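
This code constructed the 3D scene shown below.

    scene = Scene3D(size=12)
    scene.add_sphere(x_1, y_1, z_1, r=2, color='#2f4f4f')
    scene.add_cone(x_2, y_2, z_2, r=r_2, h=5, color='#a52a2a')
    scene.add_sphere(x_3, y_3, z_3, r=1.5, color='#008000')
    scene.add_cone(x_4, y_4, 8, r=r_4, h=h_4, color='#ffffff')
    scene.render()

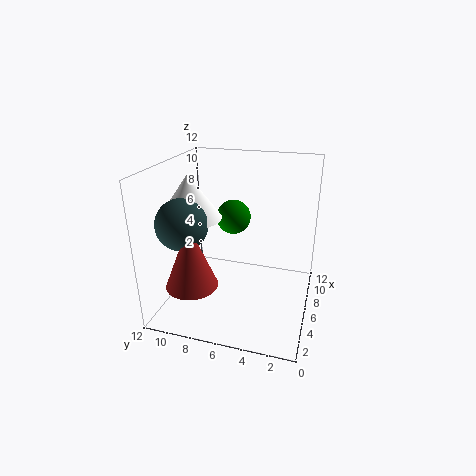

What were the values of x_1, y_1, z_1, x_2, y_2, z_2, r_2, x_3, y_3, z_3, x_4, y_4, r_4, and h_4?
x_1 = 3; y_1 = 9.5; z_1 = 8; x_2 = 2; y_2 = 8.5; z_2 = 3.5; r_2 = 2; x_3 = 8; y_3 = 7; z_3 = 7; x_4 = 4.5; y_4 = 9.5; r_4 = 2.5; h_4 = 3.5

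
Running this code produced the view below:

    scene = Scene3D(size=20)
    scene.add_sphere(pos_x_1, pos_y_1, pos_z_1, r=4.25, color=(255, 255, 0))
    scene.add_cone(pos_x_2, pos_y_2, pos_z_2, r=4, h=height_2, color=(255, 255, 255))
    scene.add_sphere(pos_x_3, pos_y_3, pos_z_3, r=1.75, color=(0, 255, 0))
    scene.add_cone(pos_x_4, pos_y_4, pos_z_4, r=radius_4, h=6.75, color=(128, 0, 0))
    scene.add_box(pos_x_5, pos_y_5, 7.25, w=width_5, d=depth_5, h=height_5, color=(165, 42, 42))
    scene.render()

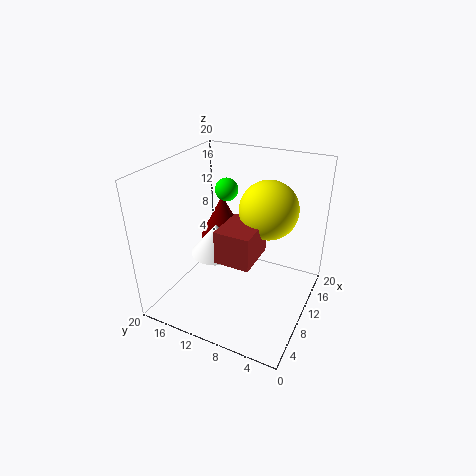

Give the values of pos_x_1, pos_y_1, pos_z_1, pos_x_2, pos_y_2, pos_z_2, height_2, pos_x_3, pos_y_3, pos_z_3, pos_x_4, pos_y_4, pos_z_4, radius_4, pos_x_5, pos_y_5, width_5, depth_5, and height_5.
pos_x_1 = 14.25; pos_y_1 = 7.25; pos_z_1 = 13; pos_x_2 = 12.5; pos_y_2 = 15; pos_z_2 = 5; height_2 = 4.75; pos_x_3 = 15.25; pos_y_3 = 14.5; pos_z_3 = 14.5; pos_x_4 = 15.5; pos_y_4 = 15.5; pos_z_4 = 6.5; radius_4 = 3.5; pos_x_5 = 6.75; pos_y_5 = 7; width_5 = 6.25; depth_5 = 5; height_5 = 4.75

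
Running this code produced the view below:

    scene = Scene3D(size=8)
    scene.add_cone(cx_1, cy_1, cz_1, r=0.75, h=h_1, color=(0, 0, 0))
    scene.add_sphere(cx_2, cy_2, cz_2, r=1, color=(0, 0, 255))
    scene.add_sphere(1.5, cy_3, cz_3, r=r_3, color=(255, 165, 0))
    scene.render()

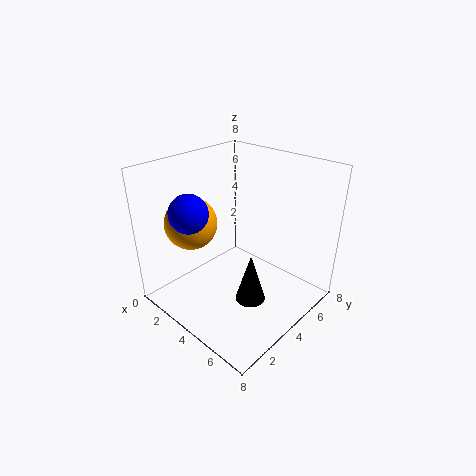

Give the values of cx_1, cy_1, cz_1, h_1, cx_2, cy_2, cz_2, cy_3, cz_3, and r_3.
cx_1 = 6.25, cy_1 = 2.5, cz_1 = 2, h_1 = 2.5, cx_2 = 3, cy_2 = 1.5, cz_2 = 6, cy_3 = 2.75, cz_3 = 4.5, r_3 = 1.5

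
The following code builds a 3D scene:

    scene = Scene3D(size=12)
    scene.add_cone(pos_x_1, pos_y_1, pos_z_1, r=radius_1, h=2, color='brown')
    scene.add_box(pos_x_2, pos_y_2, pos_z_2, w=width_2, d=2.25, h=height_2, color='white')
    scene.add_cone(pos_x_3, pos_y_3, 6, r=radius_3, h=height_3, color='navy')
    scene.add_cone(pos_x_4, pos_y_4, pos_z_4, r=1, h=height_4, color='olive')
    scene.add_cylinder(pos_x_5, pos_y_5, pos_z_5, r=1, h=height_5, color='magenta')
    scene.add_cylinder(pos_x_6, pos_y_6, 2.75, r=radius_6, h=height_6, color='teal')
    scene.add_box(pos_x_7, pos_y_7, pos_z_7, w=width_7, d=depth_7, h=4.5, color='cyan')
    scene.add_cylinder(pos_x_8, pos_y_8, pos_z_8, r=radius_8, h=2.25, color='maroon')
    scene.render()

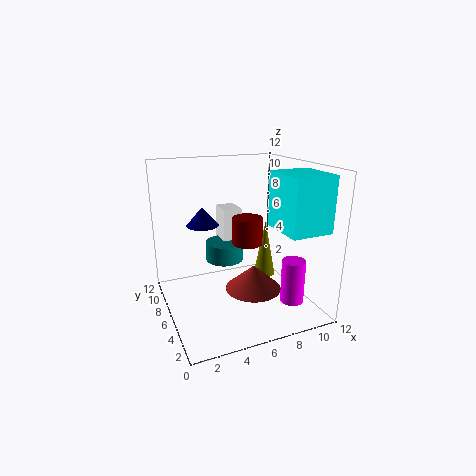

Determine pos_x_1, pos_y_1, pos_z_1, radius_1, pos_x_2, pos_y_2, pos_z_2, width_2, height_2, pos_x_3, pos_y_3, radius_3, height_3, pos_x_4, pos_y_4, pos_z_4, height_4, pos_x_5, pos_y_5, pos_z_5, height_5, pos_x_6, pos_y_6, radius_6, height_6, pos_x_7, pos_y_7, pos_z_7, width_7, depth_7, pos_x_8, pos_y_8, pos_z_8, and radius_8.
pos_x_1 = 6.5; pos_y_1 = 4; pos_z_1 = 2.25; radius_1 = 2.25; pos_x_2 = 6; pos_y_2 = 9.25; pos_z_2 = 3.75; width_2 = 1.75; height_2 = 3.75; pos_x_3 = 4.25; pos_y_3 = 10.25; radius_3 = 1.5; height_3 = 1.75; pos_x_4 = 9.5; pos_y_4 = 7.75; pos_z_4 = 1.25; height_4 = 5.25; pos_x_5 = 10; pos_y_5 = 3.5; pos_z_5 = 0.5; height_5 = 3.75; pos_x_6 = 6; pos_y_6 = 9.25; radius_6 = 1.75; height_6 = 1.75; pos_x_7 = 8.5; pos_y_7 = 1.5; pos_z_7 = 7; width_7 = 3.5; depth_7 = 4; pos_x_8 = 6.75; pos_y_8 = 5.75; pos_z_8 = 5.5; radius_8 = 1.25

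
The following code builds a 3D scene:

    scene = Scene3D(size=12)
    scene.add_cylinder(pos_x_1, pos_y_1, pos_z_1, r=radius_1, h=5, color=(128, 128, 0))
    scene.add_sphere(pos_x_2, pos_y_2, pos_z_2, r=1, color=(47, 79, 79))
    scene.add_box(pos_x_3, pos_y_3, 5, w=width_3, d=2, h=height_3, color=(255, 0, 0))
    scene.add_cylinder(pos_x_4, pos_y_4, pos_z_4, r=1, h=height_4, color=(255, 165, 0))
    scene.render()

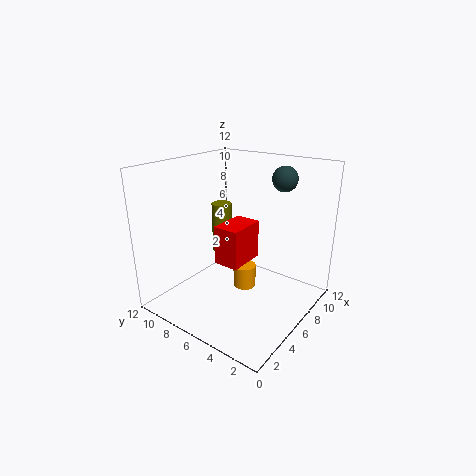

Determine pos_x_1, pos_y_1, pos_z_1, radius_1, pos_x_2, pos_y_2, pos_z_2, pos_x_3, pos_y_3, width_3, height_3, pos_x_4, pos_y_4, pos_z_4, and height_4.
pos_x_1 = 10
pos_y_1 = 11
pos_z_1 = 2
radius_1 = 1
pos_x_2 = 8
pos_y_2 = 3
pos_z_2 = 11
pos_x_3 = 3
pos_y_3 = 4
width_3 = 3
height_3 = 3
pos_x_4 = 7
pos_y_4 = 6
pos_z_4 = 1
height_4 = 2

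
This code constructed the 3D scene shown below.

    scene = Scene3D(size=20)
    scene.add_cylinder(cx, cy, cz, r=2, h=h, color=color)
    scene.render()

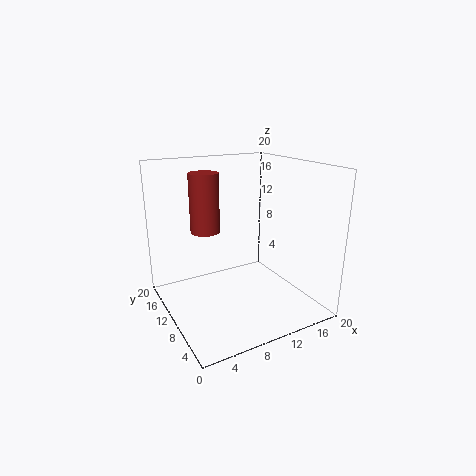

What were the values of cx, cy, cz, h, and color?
cx = 6, cy = 12, cz = 11, h = 8, color = 'brown'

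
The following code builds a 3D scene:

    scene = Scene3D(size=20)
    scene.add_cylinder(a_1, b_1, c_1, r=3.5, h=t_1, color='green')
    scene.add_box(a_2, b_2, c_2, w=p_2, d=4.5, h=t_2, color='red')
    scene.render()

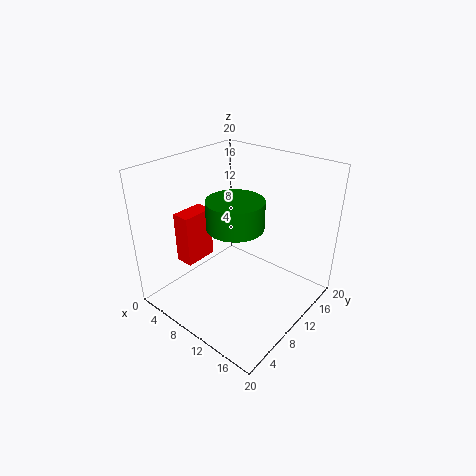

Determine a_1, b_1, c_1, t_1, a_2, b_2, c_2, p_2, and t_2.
a_1 = 12.5
b_1 = 6.5
c_1 = 14
t_1 = 3.5
a_2 = 4
b_2 = 4
c_2 = 7
p_2 = 2.5
t_2 = 7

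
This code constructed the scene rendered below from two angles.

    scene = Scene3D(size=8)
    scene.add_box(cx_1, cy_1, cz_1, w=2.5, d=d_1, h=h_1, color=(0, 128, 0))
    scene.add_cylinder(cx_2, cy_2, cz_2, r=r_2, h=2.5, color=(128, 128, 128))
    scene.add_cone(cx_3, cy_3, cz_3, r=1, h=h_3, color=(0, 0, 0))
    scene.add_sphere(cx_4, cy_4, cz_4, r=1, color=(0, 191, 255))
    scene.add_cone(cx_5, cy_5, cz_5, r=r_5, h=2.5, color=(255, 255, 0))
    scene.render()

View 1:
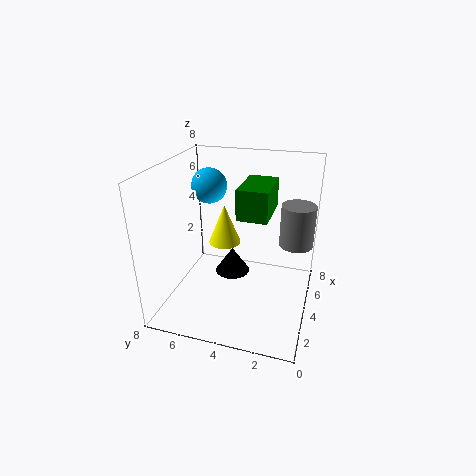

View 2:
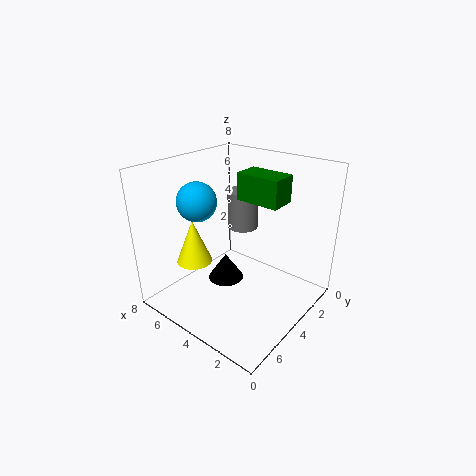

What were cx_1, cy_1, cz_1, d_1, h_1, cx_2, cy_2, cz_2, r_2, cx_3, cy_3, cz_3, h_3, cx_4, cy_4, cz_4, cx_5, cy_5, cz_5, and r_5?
cx_1 = 2
cy_1 = 2
cz_1 = 6
d_1 = 1.5
h_1 = 1.5
cx_2 = 6
cy_2 = 1
cz_2 = 3
r_2 = 1
cx_3 = 4.5
cy_3 = 4.5
cz_3 = 1.5
h_3 = 1.5
cx_4 = 5
cy_4 = 6
cz_4 = 6.5
cx_5 = 6
cy_5 = 5.5
cz_5 = 2.5
r_5 = 1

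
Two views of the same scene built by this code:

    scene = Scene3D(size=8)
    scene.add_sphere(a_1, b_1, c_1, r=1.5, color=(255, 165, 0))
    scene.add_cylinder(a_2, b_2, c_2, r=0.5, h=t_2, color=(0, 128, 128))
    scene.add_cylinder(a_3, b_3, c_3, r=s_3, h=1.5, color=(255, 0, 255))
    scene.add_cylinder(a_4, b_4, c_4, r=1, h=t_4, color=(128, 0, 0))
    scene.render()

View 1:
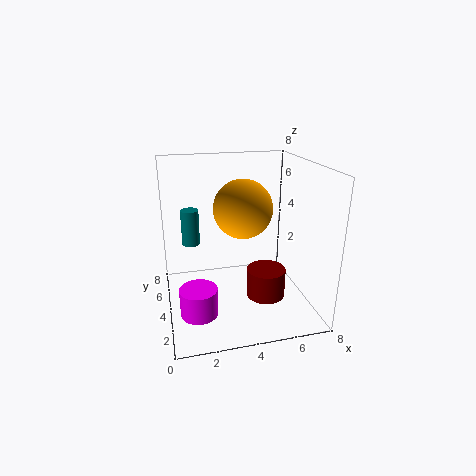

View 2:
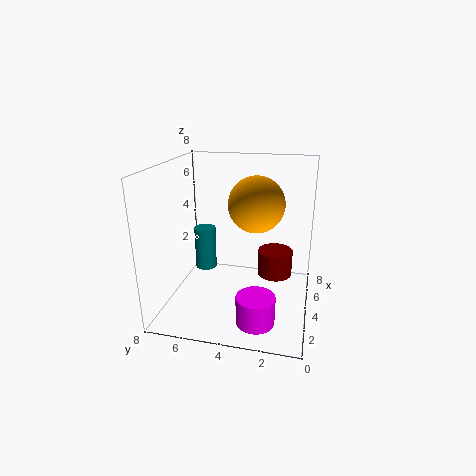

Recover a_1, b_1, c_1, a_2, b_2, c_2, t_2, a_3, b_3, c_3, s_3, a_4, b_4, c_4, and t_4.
a_1 = 4, b_1 = 3, c_1 = 6, a_2 = 1.5, b_2 = 5, c_2 = 3.5, t_2 = 2, a_3 = 1.5, b_3 = 2.5, c_3 = 0.5, s_3 = 1, a_4 = 5, b_4 = 2, c_4 = 1.5, t_4 = 1.5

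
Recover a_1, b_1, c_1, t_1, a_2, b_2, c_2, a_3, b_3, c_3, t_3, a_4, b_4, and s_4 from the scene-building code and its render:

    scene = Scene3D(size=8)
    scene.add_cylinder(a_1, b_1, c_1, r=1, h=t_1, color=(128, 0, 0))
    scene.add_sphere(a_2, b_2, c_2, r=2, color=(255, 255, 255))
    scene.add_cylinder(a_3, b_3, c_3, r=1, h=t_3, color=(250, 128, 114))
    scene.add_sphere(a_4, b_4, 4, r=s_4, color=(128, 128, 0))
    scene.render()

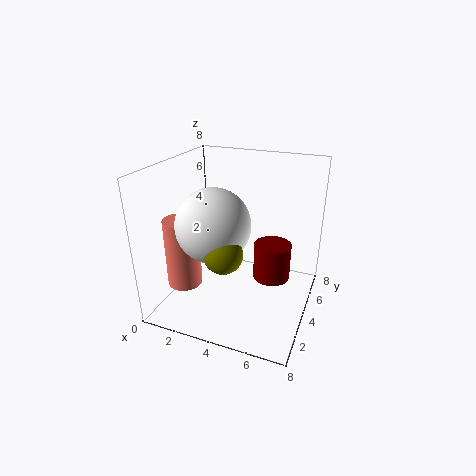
a_1 = 6; b_1 = 4; c_1 = 2; t_1 = 2; a_2 = 3; b_2 = 3; c_2 = 5; a_3 = 1; b_3 = 3; c_3 = 1; t_3 = 4; a_4 = 4; b_4 = 2; s_4 = 1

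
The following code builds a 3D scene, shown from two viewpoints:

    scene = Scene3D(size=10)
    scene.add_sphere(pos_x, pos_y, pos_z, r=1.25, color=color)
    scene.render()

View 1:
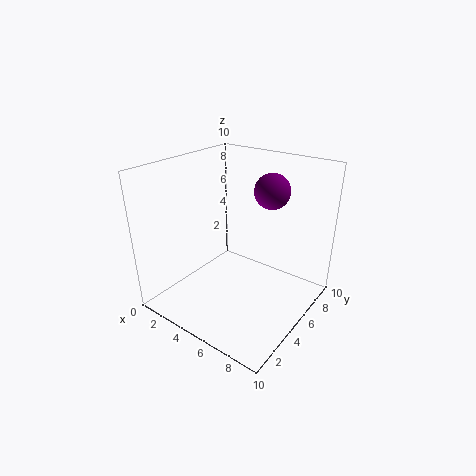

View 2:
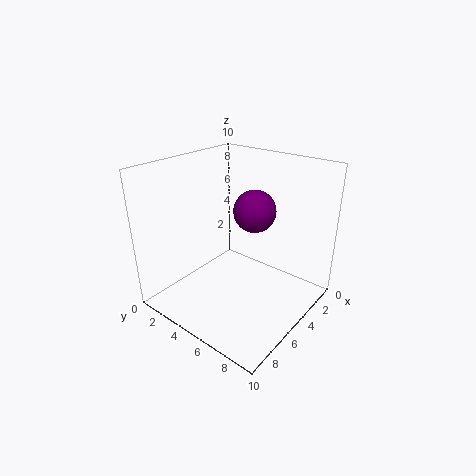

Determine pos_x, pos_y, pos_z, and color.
pos_x = 6.25, pos_y = 7.25, pos_z = 8, color = 'purple'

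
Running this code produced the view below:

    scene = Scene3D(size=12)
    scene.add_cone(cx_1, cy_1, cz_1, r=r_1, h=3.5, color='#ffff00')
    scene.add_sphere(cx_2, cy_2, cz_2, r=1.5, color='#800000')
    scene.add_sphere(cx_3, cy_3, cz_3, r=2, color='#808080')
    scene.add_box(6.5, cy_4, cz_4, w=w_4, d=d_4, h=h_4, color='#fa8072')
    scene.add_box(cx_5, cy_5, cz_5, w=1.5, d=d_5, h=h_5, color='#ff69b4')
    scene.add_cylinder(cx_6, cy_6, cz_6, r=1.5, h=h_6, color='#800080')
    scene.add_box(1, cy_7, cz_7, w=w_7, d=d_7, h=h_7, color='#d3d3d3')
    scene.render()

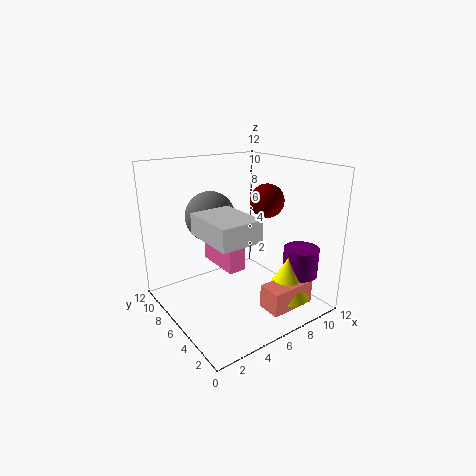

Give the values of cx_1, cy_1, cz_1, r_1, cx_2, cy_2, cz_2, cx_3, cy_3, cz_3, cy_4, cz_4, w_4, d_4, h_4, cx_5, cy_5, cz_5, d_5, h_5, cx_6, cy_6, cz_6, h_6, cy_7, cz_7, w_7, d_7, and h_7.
cx_1 = 9; cy_1 = 3; cz_1 = 1; r_1 = 2; cx_2 = 9.5; cy_2 = 6.5; cz_2 = 8.5; cx_3 = 4; cy_3 = 7; cz_3 = 8; cy_4 = 1.5; cz_4 = 0.5; w_4 = 4; d_4 = 2; h_4 = 2; cx_5 = 4.5; cy_5 = 5; cz_5 = 3.5; d_5 = 4; h_5 = 3; cx_6 = 10.5; cy_6 = 3; cz_6 = 2.5; h_6 = 2.5; cy_7 = 0.5; cz_7 = 8; w_7 = 3; d_7 = 4; h_7 = 1.5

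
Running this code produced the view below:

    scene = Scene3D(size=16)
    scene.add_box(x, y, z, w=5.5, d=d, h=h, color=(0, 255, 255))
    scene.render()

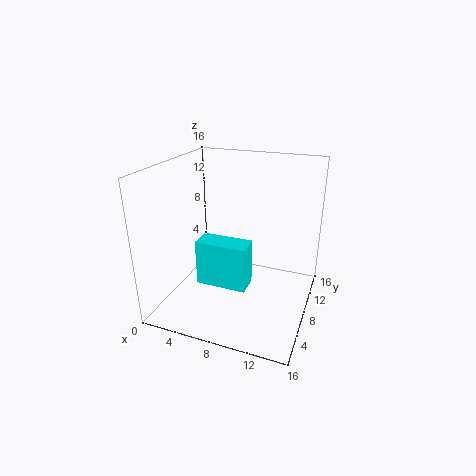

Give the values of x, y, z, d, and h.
x = 4.5
y = 4.5
z = 3.5
d = 2.5
h = 5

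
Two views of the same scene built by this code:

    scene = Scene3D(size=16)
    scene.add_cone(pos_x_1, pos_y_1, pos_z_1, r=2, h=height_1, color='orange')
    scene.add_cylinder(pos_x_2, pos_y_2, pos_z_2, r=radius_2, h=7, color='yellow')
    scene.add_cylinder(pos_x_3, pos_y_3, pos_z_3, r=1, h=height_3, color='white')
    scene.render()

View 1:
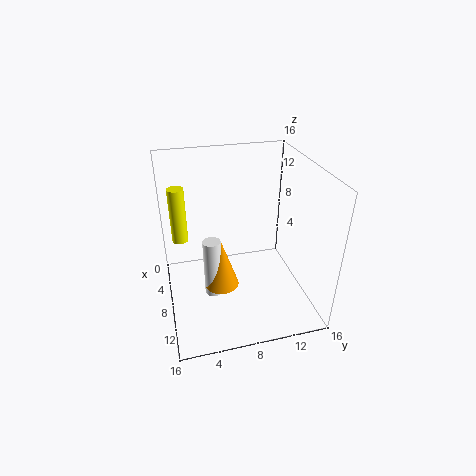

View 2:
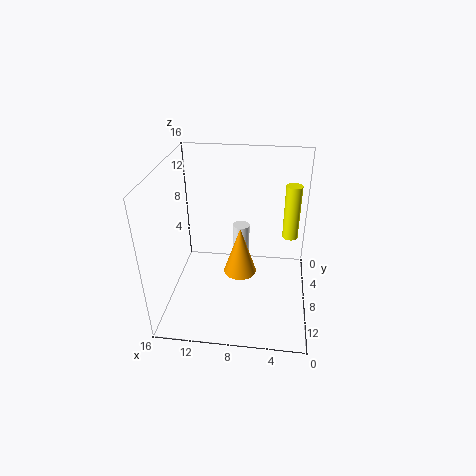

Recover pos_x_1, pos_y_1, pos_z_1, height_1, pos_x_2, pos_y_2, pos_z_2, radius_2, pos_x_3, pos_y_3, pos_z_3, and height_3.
pos_x_1 = 8
pos_y_1 = 6
pos_z_1 = 2
height_1 = 6
pos_x_2 = 2
pos_y_2 = 2
pos_z_2 = 5
radius_2 = 1
pos_x_3 = 8
pos_y_3 = 5
pos_z_3 = 1
height_3 = 7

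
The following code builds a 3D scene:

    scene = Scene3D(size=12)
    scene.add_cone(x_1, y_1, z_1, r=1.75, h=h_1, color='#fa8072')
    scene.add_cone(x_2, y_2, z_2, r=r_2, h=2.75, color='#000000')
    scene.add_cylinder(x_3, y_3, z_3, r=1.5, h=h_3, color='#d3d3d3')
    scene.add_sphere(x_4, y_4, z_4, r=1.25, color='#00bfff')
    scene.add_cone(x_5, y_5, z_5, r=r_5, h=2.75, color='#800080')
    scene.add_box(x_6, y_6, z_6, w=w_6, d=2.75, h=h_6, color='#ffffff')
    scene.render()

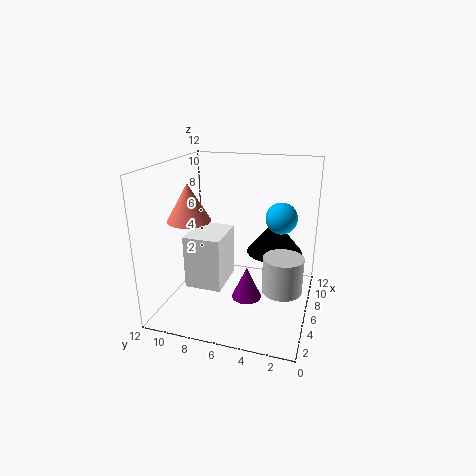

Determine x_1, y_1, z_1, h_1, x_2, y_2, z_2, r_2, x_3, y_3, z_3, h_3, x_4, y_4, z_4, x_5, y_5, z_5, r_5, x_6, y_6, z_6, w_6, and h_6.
x_1 = 4.25; y_1 = 9.5; z_1 = 7.75; h_1 = 3; x_2 = 6.5; y_2 = 3; z_2 = 5; r_2 = 2.25; x_3 = 3.5; y_3 = 1.75; z_3 = 3.25; h_3 = 2.75; x_4 = 6.25; y_4 = 2.5; z_4 = 8; x_5 = 5.25; y_5 = 5; z_5 = 1; r_5 = 1.25; x_6 = 1.5; y_6 = 6; z_6 = 3.5; w_6 = 3.5; h_6 = 4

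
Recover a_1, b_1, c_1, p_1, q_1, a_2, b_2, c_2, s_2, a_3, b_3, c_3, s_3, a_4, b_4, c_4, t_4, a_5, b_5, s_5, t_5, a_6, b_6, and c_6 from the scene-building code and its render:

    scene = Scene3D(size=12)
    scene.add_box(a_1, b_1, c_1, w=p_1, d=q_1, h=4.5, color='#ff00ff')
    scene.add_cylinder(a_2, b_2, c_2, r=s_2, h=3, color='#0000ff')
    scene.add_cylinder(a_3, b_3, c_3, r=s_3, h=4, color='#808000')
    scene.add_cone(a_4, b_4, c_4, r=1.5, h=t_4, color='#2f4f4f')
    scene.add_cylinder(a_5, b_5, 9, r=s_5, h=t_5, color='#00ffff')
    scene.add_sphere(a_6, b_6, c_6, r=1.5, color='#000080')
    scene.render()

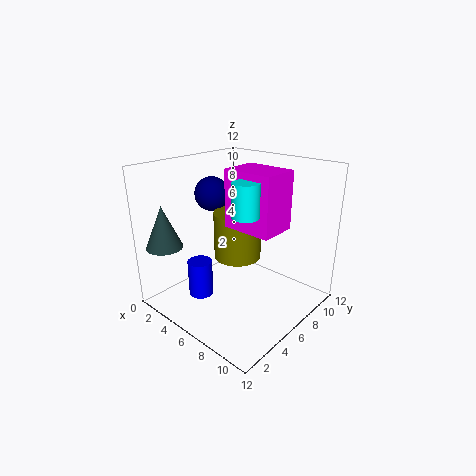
a_1 = 6, b_1 = 4.5, c_1 = 7.5, p_1 = 4, q_1 = 3, a_2 = 4.5, b_2 = 3, c_2 = 1.5, s_2 = 1, a_3 = 5.5, b_3 = 6.5, c_3 = 4, s_3 = 2, a_4 = 2, b_4 = 1.5, c_4 = 5.5, t_4 = 3.5, a_5 = 8.5, b_5 = 4, s_5 = 1, t_5 = 2.5, a_6 = 2.5, b_6 = 6.5, c_6 = 9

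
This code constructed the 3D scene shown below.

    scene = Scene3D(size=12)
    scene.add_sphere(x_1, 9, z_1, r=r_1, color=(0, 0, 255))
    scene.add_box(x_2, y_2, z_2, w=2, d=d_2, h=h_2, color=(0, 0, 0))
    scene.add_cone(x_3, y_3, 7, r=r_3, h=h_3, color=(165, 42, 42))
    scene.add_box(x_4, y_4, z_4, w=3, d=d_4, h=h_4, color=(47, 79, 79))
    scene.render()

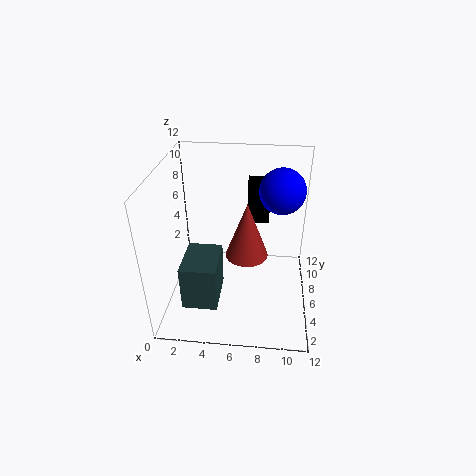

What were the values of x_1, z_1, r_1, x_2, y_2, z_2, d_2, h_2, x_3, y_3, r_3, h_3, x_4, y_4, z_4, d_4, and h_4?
x_1 = 9.5
z_1 = 9
r_1 = 2
x_2 = 6.5
y_2 = 9.5
z_2 = 5.5
d_2 = 1.5
h_2 = 4
x_3 = 7
y_3 = 2.5
r_3 = 1.5
h_3 = 4
x_4 = 1.5
y_4 = 3
z_4 = 0.5
d_4 = 4
h_4 = 4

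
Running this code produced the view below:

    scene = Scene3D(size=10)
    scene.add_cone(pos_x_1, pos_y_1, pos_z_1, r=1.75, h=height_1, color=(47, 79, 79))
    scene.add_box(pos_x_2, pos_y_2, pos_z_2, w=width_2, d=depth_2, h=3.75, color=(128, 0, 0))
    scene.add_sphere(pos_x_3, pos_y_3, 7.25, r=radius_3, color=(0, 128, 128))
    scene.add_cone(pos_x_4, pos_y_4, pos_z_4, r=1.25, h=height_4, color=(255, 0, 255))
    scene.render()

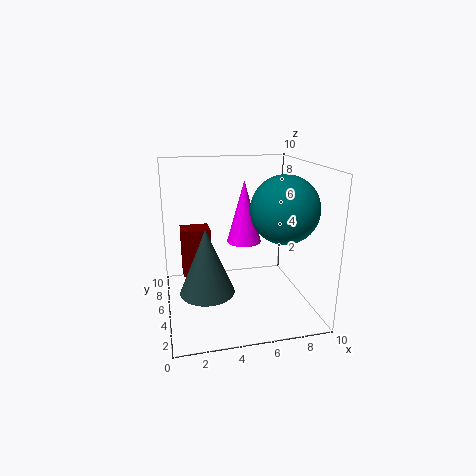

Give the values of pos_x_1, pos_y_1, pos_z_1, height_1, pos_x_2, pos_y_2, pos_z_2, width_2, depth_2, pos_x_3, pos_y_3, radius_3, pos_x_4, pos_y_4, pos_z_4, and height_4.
pos_x_1 = 2.5; pos_y_1 = 3; pos_z_1 = 2.25; height_1 = 4.25; pos_x_2 = 1.25; pos_y_2 = 7.75; pos_z_2 = 1; width_2 = 2.25; depth_2 = 1.75; pos_x_3 = 7.75; pos_y_3 = 3.5; radius_3 = 2.25; pos_x_4 = 5.75; pos_y_4 = 6.25; pos_z_4 = 4.25; height_4 = 4.5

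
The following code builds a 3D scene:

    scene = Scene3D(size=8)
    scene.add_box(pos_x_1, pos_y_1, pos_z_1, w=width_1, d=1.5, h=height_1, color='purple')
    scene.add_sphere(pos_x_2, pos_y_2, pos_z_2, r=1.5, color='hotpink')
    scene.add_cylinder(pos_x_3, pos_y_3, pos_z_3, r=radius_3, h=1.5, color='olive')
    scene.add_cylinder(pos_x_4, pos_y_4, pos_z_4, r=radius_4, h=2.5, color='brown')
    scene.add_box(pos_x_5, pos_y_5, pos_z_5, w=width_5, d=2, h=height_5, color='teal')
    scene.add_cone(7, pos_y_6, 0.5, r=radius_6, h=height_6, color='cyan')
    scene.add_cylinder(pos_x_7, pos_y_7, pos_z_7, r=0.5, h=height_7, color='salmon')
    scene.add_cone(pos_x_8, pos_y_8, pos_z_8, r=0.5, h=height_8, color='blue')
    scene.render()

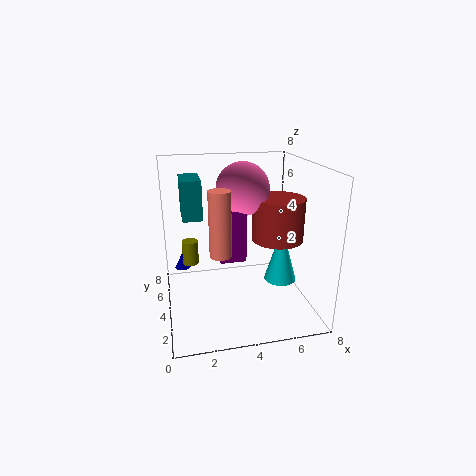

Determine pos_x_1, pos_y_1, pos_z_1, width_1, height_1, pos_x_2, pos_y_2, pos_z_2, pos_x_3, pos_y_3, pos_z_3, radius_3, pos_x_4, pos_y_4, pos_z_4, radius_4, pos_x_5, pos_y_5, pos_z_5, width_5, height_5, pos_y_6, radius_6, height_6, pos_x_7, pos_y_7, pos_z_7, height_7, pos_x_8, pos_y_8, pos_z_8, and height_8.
pos_x_1 = 3
pos_y_1 = 4
pos_z_1 = 2.5
width_1 = 1.5
height_1 = 3
pos_x_2 = 4.5
pos_y_2 = 5
pos_z_2 = 6.5
pos_x_3 = 1.5
pos_y_3 = 6.5
pos_z_3 = 1.5
radius_3 = 0.5
pos_x_4 = 6.5
pos_y_4 = 4.5
pos_z_4 = 3.5
radius_4 = 1.5
pos_x_5 = 1
pos_y_5 = 3
pos_z_5 = 5.5
width_5 = 1
height_5 = 2
pos_y_6 = 5
radius_6 = 1
height_6 = 3.5
pos_x_7 = 2.5
pos_y_7 = 1
pos_z_7 = 4.5
height_7 = 3
pos_x_8 = 1
pos_y_8 = 7
pos_z_8 = 1
height_8 = 1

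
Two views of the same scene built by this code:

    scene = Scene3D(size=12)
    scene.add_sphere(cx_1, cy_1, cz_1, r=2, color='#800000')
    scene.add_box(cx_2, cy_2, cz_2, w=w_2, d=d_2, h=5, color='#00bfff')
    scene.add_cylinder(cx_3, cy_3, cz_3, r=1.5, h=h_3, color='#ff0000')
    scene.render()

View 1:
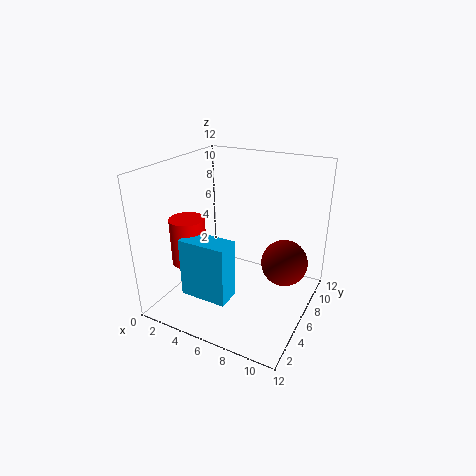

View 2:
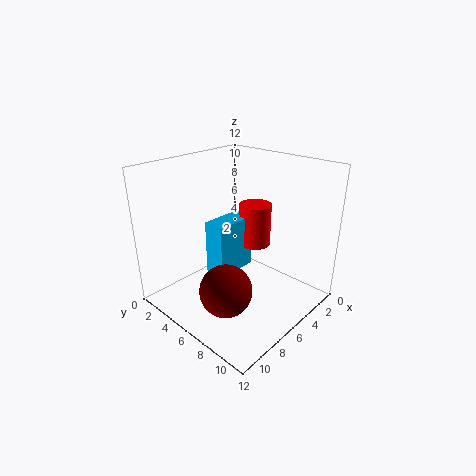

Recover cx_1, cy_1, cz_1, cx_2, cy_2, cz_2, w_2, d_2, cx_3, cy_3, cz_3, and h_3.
cx_1 = 9.5, cy_1 = 8, cz_1 = 3.5, cx_2 = 2.5, cy_2 = 2.5, cz_2 = 1.5, w_2 = 4, d_2 = 2, cx_3 = 2, cy_3 = 4.5, cz_3 = 3.5, h_3 = 4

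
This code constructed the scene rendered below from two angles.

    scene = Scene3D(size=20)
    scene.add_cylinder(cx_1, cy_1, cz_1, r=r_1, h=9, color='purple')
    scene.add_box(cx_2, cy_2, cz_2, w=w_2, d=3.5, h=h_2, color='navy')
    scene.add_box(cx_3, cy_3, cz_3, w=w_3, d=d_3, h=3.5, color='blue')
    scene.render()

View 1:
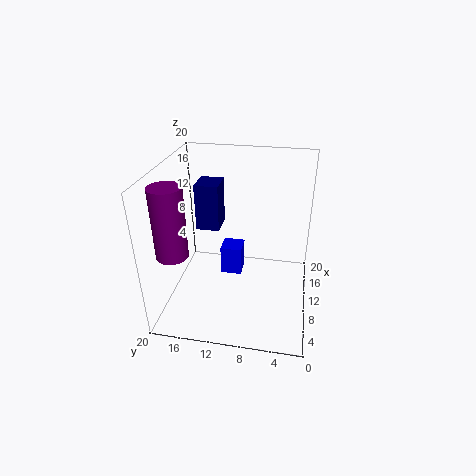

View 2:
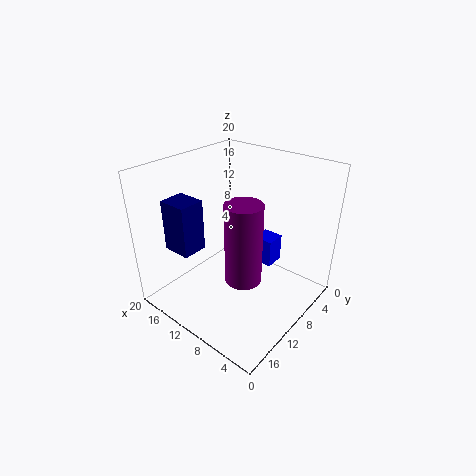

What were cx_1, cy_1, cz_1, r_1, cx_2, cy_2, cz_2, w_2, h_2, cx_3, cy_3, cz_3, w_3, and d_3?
cx_1 = 3.5
cy_1 = 17
cz_1 = 10.5
r_1 = 2
cx_2 = 13
cy_2 = 13.5
cz_2 = 9
w_2 = 4
h_2 = 7
cx_3 = 4
cy_3 = 8.5
cz_3 = 8.5
w_3 = 2.5
d_3 = 2.5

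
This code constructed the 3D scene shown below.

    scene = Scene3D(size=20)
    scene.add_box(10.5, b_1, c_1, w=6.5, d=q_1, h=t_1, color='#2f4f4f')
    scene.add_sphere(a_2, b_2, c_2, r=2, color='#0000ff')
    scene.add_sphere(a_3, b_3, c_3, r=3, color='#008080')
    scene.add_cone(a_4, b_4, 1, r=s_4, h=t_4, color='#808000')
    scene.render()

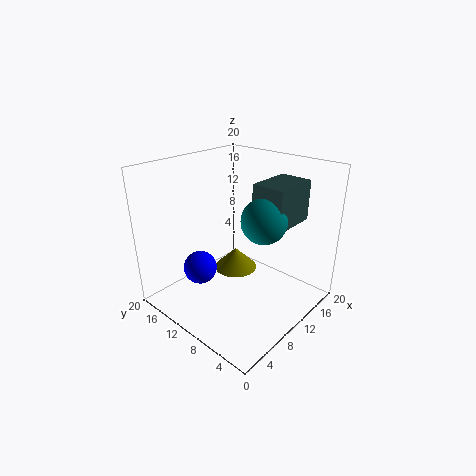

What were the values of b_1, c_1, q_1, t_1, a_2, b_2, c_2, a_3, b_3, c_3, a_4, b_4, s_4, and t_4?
b_1 = 3.5
c_1 = 12.5
q_1 = 4.5
t_1 = 5.5
a_2 = 2.5
b_2 = 9.5
c_2 = 9
a_3 = 10.5
b_3 = 6
c_3 = 13.5
a_4 = 15
b_4 = 15
s_4 = 3.5
t_4 = 3.5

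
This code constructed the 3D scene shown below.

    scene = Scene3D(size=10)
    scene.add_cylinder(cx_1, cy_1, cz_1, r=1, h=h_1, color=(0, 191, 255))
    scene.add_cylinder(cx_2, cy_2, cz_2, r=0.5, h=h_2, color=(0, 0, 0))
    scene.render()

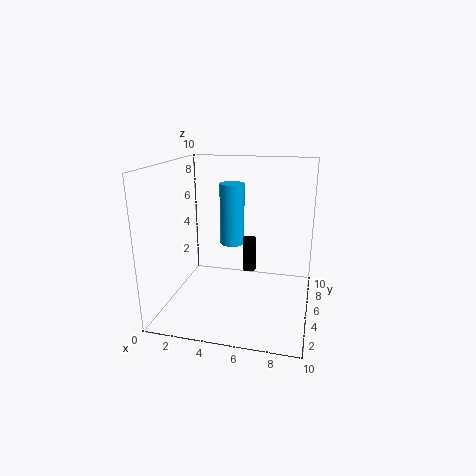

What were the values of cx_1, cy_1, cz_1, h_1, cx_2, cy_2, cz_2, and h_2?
cx_1 = 3.5; cy_1 = 9; cz_1 = 3; h_1 = 5; cx_2 = 5.5; cy_2 = 6.5; cz_2 = 2; h_2 = 2.5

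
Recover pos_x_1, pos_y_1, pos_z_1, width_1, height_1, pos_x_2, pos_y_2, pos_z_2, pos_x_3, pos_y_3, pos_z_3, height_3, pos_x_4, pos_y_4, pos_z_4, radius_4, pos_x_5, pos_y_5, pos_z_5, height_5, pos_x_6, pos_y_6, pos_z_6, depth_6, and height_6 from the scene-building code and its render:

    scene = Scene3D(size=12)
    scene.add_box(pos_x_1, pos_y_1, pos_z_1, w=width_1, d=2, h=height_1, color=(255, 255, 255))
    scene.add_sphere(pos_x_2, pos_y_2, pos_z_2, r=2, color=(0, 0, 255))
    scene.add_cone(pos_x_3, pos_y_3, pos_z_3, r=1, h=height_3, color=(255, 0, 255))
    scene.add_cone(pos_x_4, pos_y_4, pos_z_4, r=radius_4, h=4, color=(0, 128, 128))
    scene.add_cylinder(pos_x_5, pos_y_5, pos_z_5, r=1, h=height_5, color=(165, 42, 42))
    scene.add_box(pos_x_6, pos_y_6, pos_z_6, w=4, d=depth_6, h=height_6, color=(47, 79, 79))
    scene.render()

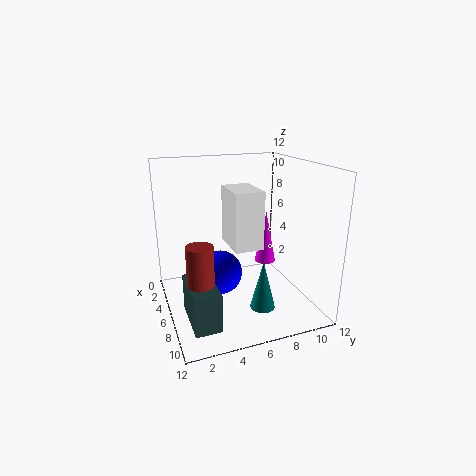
pos_x_1 = 8; pos_y_1 = 4; pos_z_1 = 7; width_1 = 3; height_1 = 4; pos_x_2 = 4; pos_y_2 = 5; pos_z_2 = 2; pos_x_3 = 3; pos_y_3 = 10; pos_z_3 = 2; height_3 = 5; pos_x_4 = 9; pos_y_4 = 7; pos_z_4 = 1; radius_4 = 1; pos_x_5 = 9; pos_y_5 = 2; pos_z_5 = 2; height_5 = 5; pos_x_6 = 7; pos_y_6 = 1; pos_z_6 = 1; depth_6 = 2; height_6 = 3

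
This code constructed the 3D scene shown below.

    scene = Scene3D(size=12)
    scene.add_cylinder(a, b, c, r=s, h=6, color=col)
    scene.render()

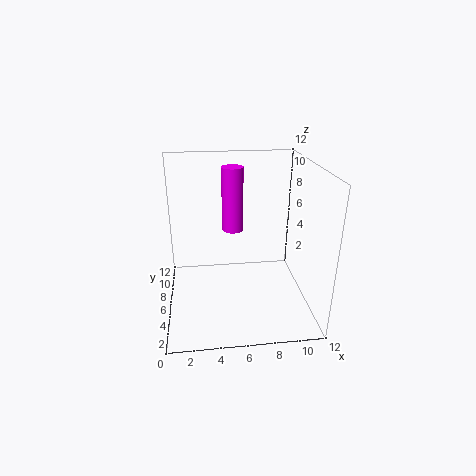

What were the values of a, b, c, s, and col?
a = 6
b = 10
c = 5
s = 1
col = 'magenta'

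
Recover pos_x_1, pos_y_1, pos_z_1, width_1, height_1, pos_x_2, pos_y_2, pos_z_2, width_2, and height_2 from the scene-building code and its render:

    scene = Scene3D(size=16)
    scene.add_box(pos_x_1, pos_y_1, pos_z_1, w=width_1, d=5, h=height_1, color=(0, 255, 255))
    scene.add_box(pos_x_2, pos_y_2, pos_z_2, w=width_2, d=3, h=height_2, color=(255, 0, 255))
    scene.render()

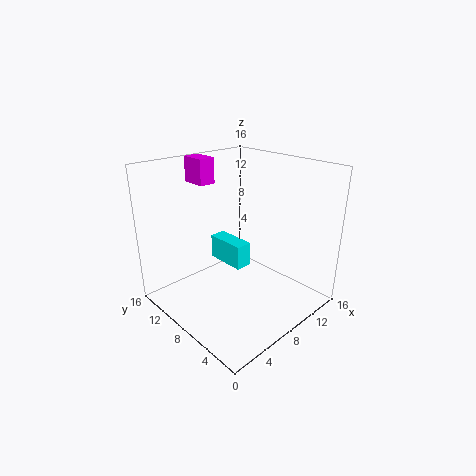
pos_x_1 = 9
pos_y_1 = 9
pos_z_1 = 3
width_1 = 2
height_1 = 3
pos_x_2 = 7
pos_y_2 = 13
pos_z_2 = 13
width_2 = 2
height_2 = 3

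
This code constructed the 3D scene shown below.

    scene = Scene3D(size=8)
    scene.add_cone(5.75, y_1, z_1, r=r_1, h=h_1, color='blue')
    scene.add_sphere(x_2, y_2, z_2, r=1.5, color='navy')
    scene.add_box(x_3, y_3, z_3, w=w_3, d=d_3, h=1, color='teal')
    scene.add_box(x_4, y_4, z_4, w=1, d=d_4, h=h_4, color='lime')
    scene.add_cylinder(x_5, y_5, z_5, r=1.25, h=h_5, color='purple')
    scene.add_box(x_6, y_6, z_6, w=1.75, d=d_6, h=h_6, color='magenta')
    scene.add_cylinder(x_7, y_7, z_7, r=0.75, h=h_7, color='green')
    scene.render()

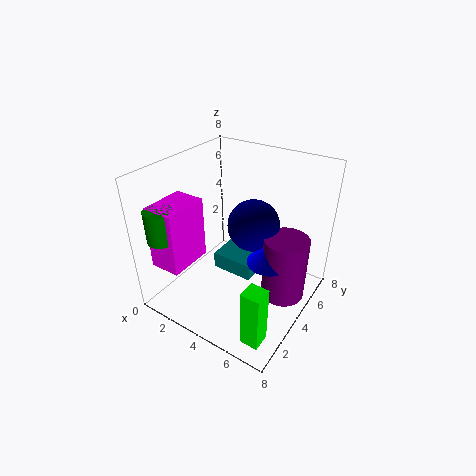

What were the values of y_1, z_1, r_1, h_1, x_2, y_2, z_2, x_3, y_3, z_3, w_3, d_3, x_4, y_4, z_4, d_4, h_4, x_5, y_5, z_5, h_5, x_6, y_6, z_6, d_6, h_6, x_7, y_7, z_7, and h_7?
y_1 = 4.5, z_1 = 2.75, r_1 = 1.25, h_1 = 1.25, x_2 = 4.25, y_2 = 5.25, z_2 = 4.25, x_3 = 2.25, y_3 = 4, z_3 = 1.25, w_3 = 2.5, d_3 = 2.5, x_4 = 6.25, y_4 = 0.75, z_4 = 0.25, d_4 = 1, h_4 = 3.25, x_5 = 6.5, y_5 = 5, z_5 = 0.5, h_5 = 3.75, x_6 = 0.5, y_6 = 0.75, z_6 = 2.75, d_6 = 2.5, h_6 = 3.5, x_7 = 1.25, y_7 = 1, z_7 = 4.5, h_7 = 1.75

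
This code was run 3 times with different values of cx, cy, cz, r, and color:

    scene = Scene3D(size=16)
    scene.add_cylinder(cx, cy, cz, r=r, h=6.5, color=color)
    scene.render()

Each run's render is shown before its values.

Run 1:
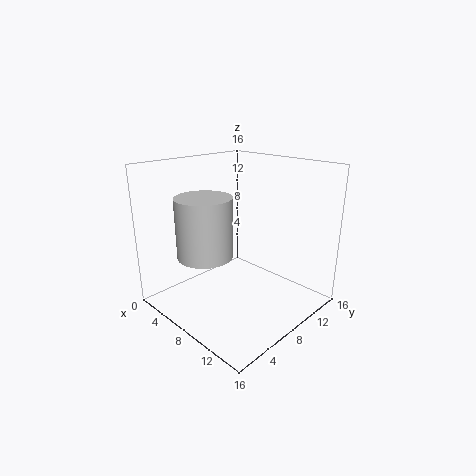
cx = 6.5; cy = 4.5; cz = 6.5; r = 3; color = 'lightgray'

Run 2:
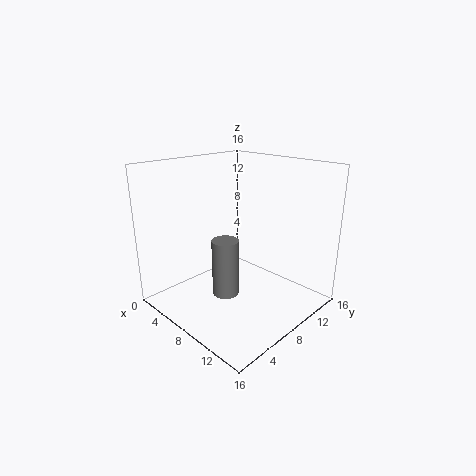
cx = 7.5; cy = 6.5; cz = 1.5; r = 1.5; color = 'gray'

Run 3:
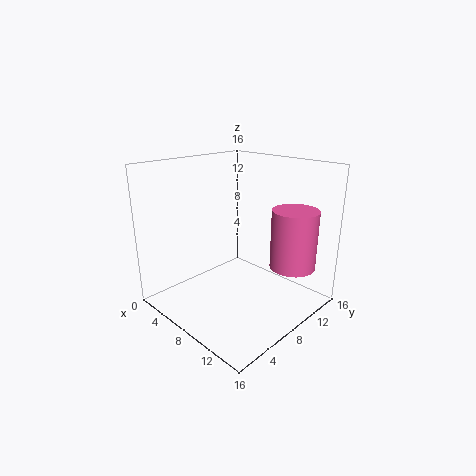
cx = 13; cy = 11.5; cz = 5; r = 2.5; color = 'hotpink'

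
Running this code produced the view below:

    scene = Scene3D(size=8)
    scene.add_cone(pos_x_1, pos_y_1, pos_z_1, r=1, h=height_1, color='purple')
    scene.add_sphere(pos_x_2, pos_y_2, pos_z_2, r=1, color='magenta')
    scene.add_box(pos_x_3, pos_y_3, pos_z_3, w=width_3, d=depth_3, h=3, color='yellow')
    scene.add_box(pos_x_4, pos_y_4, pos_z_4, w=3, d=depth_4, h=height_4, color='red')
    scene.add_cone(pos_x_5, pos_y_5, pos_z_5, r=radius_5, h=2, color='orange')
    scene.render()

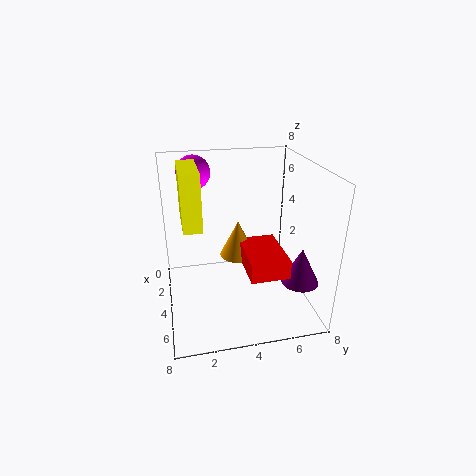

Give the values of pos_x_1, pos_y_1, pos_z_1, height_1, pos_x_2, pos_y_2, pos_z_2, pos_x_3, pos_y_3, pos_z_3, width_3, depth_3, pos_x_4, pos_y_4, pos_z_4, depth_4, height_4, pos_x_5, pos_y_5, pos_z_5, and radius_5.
pos_x_1 = 6; pos_y_1 = 7; pos_z_1 = 2; height_1 = 2; pos_x_2 = 1; pos_y_2 = 2; pos_z_2 = 7; pos_x_3 = 2; pos_y_3 = 1; pos_z_3 = 5; width_3 = 3; depth_3 = 1; pos_x_4 = 4; pos_y_4 = 4; pos_z_4 = 3; depth_4 = 2; height_4 = 1; pos_x_5 = 4; pos_y_5 = 4; pos_z_5 = 3; radius_5 = 1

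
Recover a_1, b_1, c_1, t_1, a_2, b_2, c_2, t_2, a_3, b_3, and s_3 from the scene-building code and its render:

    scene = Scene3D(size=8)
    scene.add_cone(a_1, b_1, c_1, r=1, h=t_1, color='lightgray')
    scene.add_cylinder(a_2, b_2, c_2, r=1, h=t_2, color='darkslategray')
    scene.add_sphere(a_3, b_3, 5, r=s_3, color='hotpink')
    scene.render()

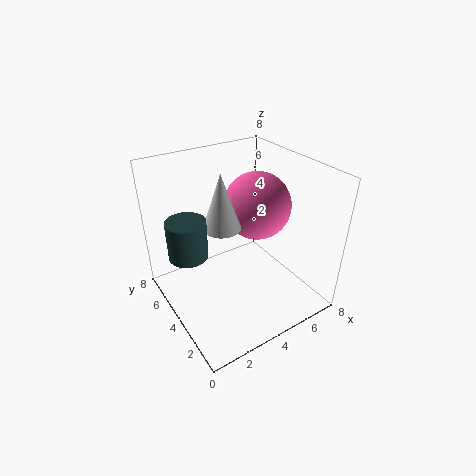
a_1 = 3, b_1 = 4, c_1 = 5, t_1 = 3, a_2 = 1, b_2 = 4, c_2 = 4, t_2 = 2, a_3 = 6, b_3 = 5, s_3 = 2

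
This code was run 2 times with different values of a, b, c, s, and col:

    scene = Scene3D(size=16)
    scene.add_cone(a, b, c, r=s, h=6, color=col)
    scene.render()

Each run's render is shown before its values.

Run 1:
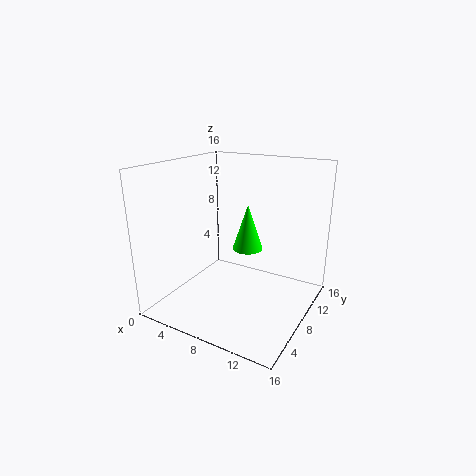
a = 6; b = 14; c = 4; s = 2; col = 'lime'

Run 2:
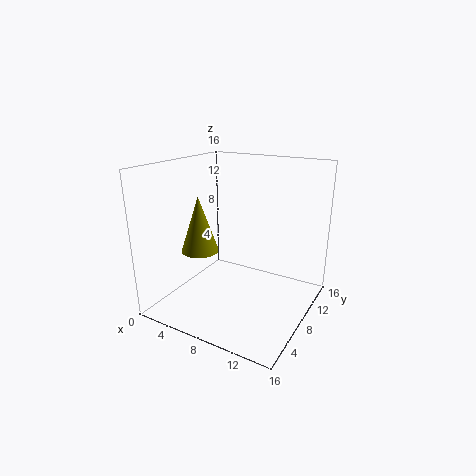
a = 5; b = 5; c = 7; s = 2; col = 'olive'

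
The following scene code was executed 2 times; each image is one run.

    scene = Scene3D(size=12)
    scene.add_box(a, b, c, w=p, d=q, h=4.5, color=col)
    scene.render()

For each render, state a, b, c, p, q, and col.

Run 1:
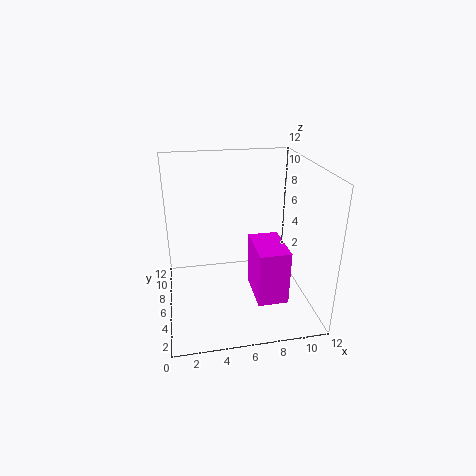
a = 7
b = 2.5
c = 1.5
p = 2.5
q = 4
col = 'magenta'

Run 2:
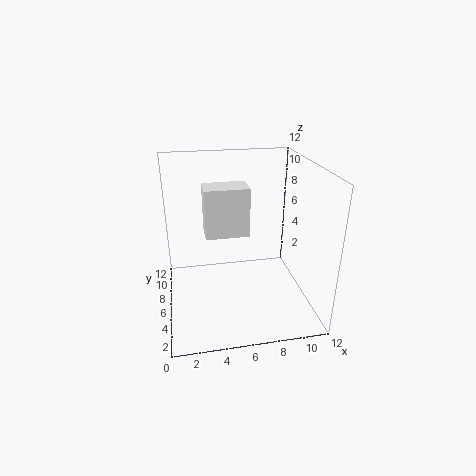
a = 3.5
b = 8
c = 5
p = 4
q = 2.5
col = 'white'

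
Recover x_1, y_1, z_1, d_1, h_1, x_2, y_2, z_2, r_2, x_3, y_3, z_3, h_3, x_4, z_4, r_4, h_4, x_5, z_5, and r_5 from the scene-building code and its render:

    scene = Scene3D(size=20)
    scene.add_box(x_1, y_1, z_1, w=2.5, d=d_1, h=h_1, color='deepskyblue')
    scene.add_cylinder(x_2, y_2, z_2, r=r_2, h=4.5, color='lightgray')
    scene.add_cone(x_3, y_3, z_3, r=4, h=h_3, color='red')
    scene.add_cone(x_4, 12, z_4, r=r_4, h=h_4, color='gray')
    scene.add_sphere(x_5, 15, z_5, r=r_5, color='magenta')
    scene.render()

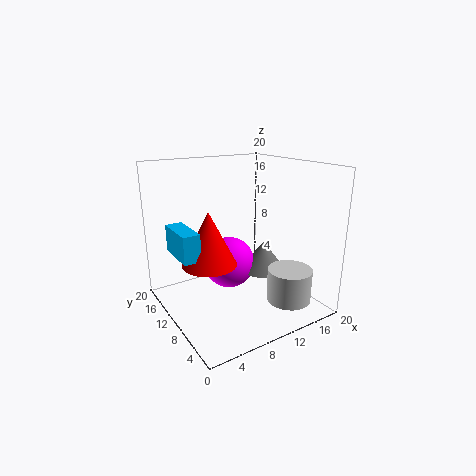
x_1 = 2.5, y_1 = 11.5, z_1 = 7, d_1 = 6.5, h_1 = 4, x_2 = 14.5, y_2 = 4, z_2 = 2, r_2 = 3, x_3 = 7, y_3 = 13, z_3 = 5.5, h_3 = 8, x_4 = 16, z_4 = 3, r_4 = 3.5, h_4 = 4.5, x_5 = 11.5, z_5 = 4, r_5 = 4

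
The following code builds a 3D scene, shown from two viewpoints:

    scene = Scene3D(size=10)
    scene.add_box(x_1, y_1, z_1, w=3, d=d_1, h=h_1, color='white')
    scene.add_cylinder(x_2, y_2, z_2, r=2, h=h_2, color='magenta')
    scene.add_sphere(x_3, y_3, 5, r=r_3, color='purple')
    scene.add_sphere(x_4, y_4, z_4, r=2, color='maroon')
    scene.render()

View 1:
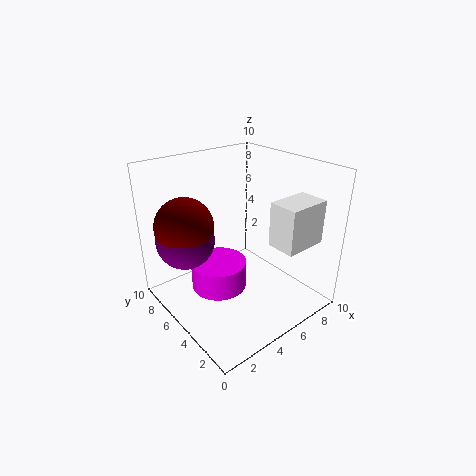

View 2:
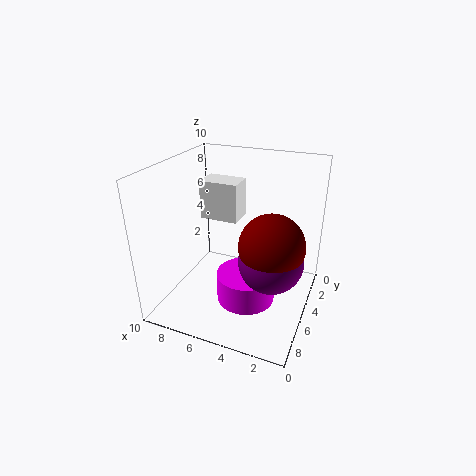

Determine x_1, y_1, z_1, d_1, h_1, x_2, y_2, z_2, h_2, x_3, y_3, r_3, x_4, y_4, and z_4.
x_1 = 6
y_1 = 1
z_1 = 5
d_1 = 2
h_1 = 3
x_2 = 4
y_2 = 6
z_2 = 1
h_2 = 2
x_3 = 2
y_3 = 7
r_3 = 2
x_4 = 2
y_4 = 7
z_4 = 6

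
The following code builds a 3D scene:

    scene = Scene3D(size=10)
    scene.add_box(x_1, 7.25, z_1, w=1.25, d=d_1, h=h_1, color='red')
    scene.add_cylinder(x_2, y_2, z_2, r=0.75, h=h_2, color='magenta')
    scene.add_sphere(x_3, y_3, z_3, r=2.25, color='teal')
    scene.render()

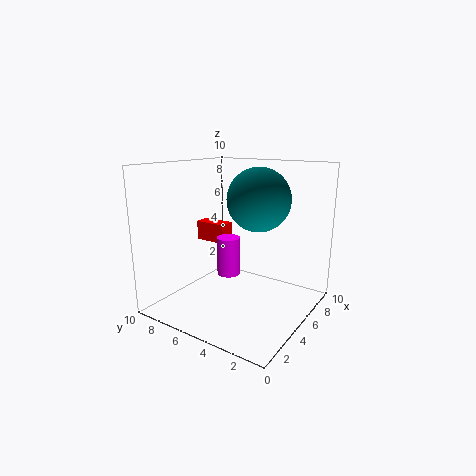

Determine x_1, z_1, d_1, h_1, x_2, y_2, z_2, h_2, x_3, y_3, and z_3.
x_1 = 6.25, z_1 = 3.75, d_1 = 2.5, h_1 = 1.5, x_2 = 3.5, y_2 = 4.75, z_2 = 3, h_2 = 2.5, x_3 = 6.5, y_3 = 4.25, z_3 = 7.5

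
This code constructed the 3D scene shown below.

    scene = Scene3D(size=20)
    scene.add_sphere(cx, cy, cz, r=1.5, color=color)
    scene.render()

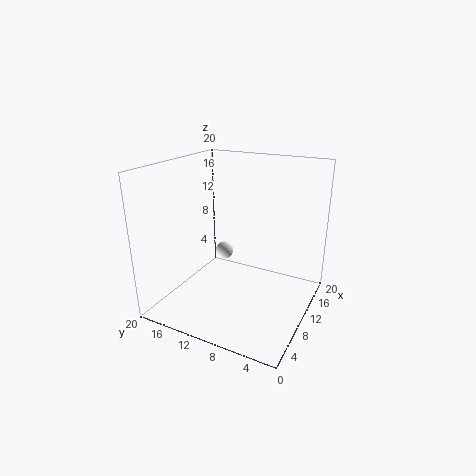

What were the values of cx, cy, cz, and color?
cx = 17.5; cy = 16.5; cz = 3.5; color = 'white'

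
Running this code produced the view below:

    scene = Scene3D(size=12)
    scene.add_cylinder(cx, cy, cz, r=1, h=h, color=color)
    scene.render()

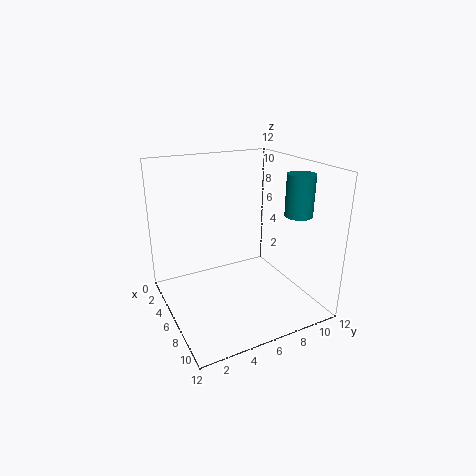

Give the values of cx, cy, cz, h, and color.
cx = 10.5; cy = 8.5; cz = 9; h = 3; color = 'teal'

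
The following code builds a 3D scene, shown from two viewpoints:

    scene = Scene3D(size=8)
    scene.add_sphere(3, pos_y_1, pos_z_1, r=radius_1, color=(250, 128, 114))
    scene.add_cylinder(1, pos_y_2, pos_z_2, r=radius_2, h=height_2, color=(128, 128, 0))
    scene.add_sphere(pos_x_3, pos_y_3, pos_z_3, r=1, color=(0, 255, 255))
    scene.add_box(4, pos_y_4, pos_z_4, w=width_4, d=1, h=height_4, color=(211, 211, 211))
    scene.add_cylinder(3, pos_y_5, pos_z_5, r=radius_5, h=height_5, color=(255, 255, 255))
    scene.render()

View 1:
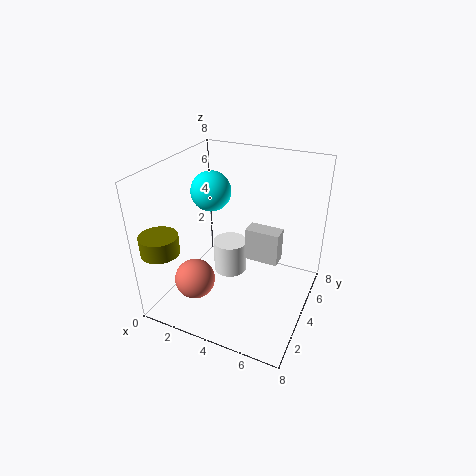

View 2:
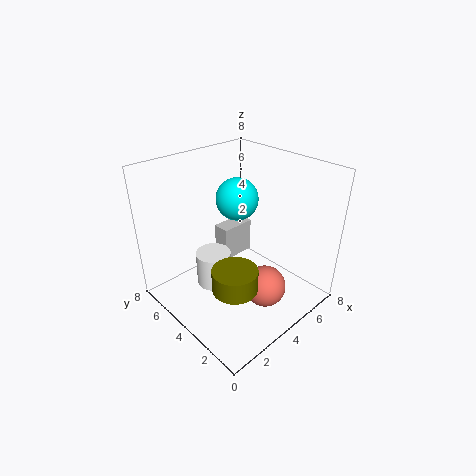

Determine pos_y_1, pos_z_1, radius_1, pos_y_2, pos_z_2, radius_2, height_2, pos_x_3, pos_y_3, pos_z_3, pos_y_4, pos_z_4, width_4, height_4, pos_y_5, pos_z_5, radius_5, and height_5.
pos_y_1 = 1, pos_z_1 = 3, radius_1 = 1, pos_y_2 = 1, pos_z_2 = 4, radius_2 = 1, height_2 = 1, pos_x_3 = 3, pos_y_3 = 3, pos_z_3 = 7, pos_y_4 = 5, pos_z_4 = 2, width_4 = 2, height_4 = 2, pos_y_5 = 5, pos_z_5 = 1, radius_5 = 1, height_5 = 2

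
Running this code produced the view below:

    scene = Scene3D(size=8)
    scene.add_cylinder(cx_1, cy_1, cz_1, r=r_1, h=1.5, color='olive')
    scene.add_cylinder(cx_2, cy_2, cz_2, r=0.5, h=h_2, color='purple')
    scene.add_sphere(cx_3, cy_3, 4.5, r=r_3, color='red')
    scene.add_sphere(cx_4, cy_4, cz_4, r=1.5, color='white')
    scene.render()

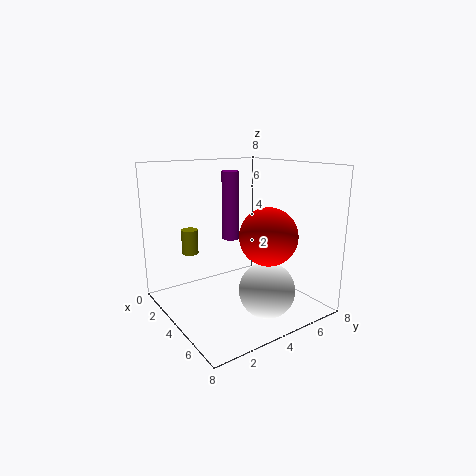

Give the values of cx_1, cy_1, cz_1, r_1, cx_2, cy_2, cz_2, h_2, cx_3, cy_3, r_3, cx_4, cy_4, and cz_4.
cx_1 = 1; cy_1 = 2.5; cz_1 = 2.5; r_1 = 0.5; cx_2 = 2.5; cy_2 = 4.5; cz_2 = 3.5; h_2 = 4; cx_3 = 6; cy_3 = 4.5; r_3 = 1.5; cx_4 = 6; cy_4 = 4.5; cz_4 = 1.5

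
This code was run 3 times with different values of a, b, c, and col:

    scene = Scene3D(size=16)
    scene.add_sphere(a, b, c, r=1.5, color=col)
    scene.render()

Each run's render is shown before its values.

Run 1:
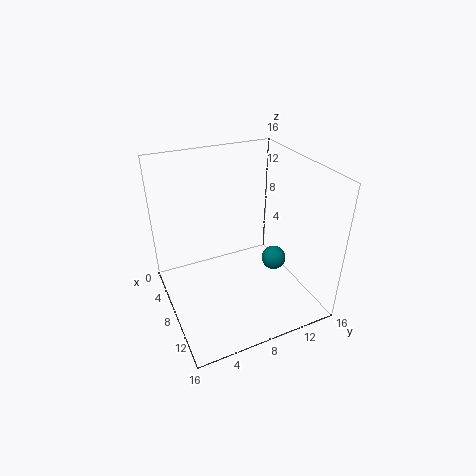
a = 7, b = 13.5, c = 3, col = 'teal'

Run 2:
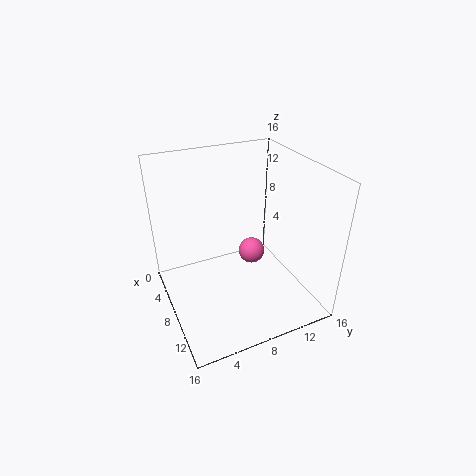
a = 7.5, b = 10, c = 5.5, col = 'hotpink'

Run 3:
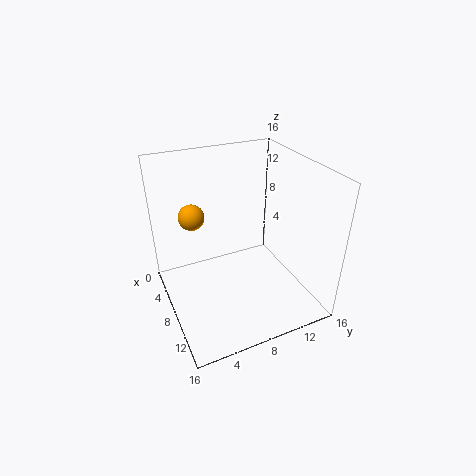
a = 4, b = 4, c = 9.5, col = 'orange'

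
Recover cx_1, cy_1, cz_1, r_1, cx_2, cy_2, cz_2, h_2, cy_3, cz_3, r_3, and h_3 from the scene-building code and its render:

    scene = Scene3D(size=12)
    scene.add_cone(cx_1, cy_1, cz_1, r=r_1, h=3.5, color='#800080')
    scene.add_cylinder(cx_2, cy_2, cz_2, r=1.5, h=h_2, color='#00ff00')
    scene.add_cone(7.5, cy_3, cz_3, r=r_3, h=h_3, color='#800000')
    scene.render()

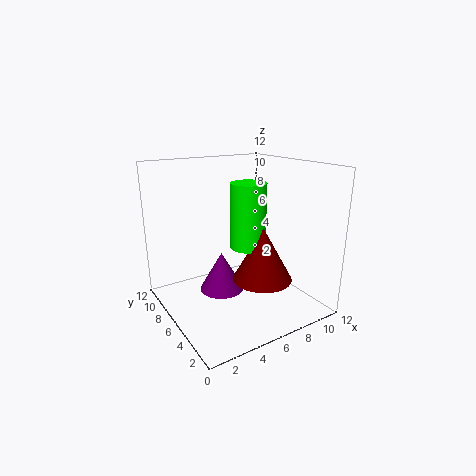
cx_1 = 5.5; cy_1 = 8; cz_1 = 0.5; r_1 = 2; cx_2 = 7; cy_2 = 6; cz_2 = 5; h_2 = 5.5; cy_3 = 4.5; cz_3 = 2.5; r_3 = 2.5; h_3 = 4.5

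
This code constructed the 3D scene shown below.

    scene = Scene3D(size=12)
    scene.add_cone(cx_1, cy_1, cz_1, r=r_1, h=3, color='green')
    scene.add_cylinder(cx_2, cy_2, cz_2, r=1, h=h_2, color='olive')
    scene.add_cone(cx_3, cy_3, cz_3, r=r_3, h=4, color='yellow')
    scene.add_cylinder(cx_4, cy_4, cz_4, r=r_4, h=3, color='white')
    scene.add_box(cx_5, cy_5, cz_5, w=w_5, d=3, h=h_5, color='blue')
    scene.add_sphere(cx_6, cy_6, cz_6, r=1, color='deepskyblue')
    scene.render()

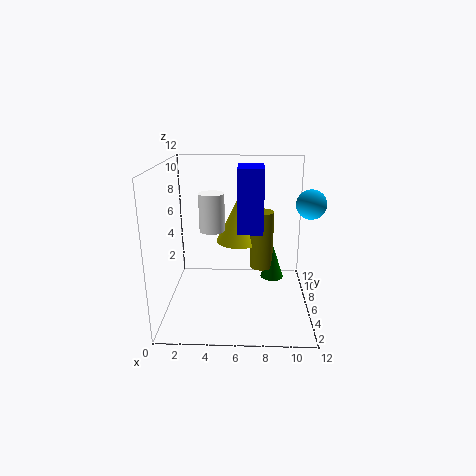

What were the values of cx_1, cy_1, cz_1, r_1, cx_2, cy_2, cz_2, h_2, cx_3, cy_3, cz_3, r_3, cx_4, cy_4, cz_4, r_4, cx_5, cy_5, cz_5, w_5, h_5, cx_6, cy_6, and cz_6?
cx_1 = 9
cy_1 = 7
cz_1 = 2
r_1 = 1
cx_2 = 8
cy_2 = 7
cz_2 = 3
h_2 = 5
cx_3 = 6
cy_3 = 8
cz_3 = 5
r_3 = 2
cx_4 = 4
cy_4 = 5
cz_4 = 7
r_4 = 1
cx_5 = 6
cy_5 = 4
cz_5 = 7
w_5 = 2
h_5 = 5
cx_6 = 11
cy_6 = 2
cz_6 = 10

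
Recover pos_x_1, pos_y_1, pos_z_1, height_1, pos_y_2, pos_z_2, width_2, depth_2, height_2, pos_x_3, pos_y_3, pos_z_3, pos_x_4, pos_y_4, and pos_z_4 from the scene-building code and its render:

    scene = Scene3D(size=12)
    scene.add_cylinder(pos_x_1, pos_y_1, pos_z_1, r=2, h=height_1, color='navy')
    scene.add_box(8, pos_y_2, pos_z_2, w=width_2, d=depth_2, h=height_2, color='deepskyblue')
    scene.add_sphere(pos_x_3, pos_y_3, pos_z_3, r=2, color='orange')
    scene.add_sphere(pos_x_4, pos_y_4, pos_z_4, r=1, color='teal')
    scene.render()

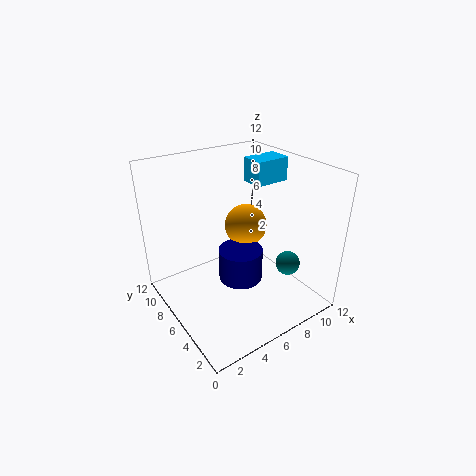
pos_x_1 = 7
pos_y_1 = 7
pos_z_1 = 1
height_1 = 3
pos_y_2 = 6
pos_z_2 = 10
width_2 = 3
depth_2 = 2
height_2 = 2
pos_x_3 = 9
pos_y_3 = 9
pos_z_3 = 5
pos_x_4 = 9
pos_y_4 = 3
pos_z_4 = 4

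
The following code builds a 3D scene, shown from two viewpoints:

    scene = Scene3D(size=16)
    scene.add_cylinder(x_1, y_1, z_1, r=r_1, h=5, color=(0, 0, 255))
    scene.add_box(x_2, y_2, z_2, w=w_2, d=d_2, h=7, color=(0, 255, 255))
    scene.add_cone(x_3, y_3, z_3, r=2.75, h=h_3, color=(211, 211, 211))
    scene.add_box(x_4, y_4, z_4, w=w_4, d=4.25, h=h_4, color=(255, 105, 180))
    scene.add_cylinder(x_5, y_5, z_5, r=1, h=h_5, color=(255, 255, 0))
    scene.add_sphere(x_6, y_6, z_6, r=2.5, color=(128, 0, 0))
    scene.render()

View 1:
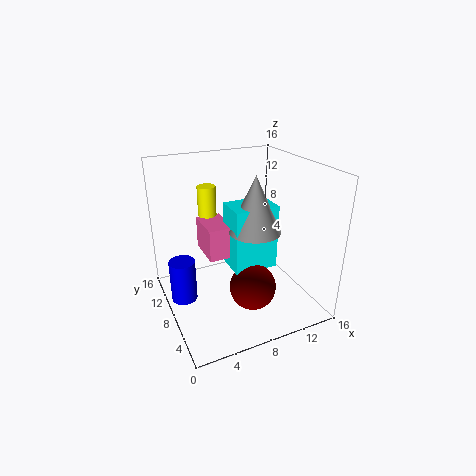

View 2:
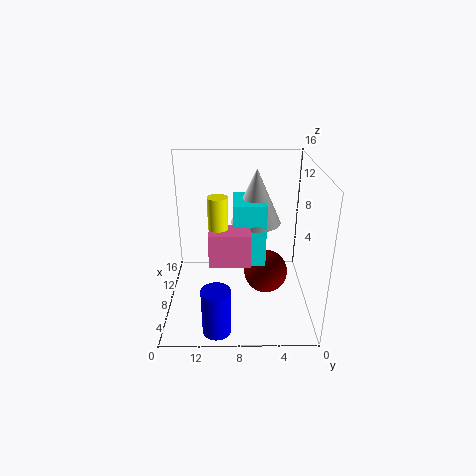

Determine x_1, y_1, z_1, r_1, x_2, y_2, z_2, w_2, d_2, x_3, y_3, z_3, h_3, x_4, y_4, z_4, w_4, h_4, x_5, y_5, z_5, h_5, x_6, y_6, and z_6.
x_1 = 2
y_1 = 10.25
z_1 = 0.25
r_1 = 1.5
x_2 = 6.5
y_2 = 5
z_2 = 5.25
w_2 = 4.75
d_2 = 3.5
x_3 = 9
y_3 = 6
z_3 = 9.5
h_3 = 6
x_4 = 4.25
y_4 = 6.75
z_4 = 6.5
w_4 = 2.75
h_4 = 3.5
x_5 = 5.25
y_5 = 10
z_5 = 10.5
h_5 = 3.25
x_6 = 8.25
y_6 = 4.75
z_6 = 3.5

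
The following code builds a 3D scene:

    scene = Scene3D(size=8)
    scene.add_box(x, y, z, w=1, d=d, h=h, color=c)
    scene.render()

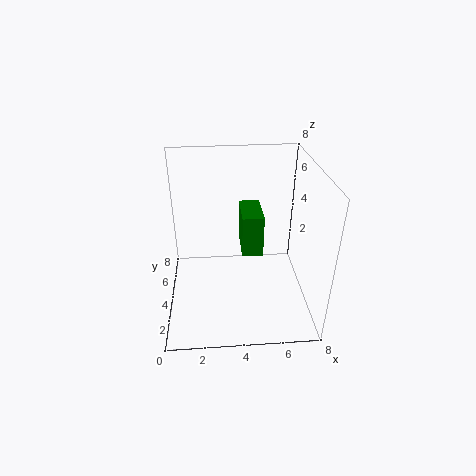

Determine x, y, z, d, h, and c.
x = 4
y = 1.5
z = 4.5
d = 2
h = 2
c = 'green'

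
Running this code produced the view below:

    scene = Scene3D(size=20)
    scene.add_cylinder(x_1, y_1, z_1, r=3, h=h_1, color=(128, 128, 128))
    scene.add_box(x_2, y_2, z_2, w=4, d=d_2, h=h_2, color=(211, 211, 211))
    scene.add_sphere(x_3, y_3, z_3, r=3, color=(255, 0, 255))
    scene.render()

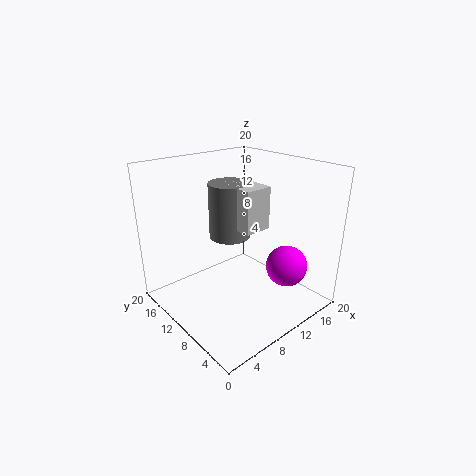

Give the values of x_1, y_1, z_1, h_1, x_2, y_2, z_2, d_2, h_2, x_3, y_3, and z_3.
x_1 = 11; y_1 = 13; z_1 = 9; h_1 = 8; x_2 = 10; y_2 = 8; z_2 = 11; d_2 = 6; h_2 = 6; x_3 = 16; y_3 = 6; z_3 = 5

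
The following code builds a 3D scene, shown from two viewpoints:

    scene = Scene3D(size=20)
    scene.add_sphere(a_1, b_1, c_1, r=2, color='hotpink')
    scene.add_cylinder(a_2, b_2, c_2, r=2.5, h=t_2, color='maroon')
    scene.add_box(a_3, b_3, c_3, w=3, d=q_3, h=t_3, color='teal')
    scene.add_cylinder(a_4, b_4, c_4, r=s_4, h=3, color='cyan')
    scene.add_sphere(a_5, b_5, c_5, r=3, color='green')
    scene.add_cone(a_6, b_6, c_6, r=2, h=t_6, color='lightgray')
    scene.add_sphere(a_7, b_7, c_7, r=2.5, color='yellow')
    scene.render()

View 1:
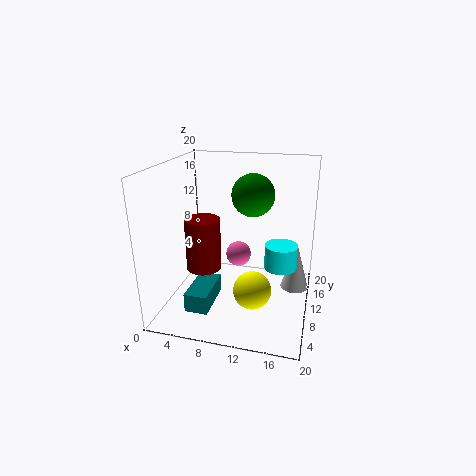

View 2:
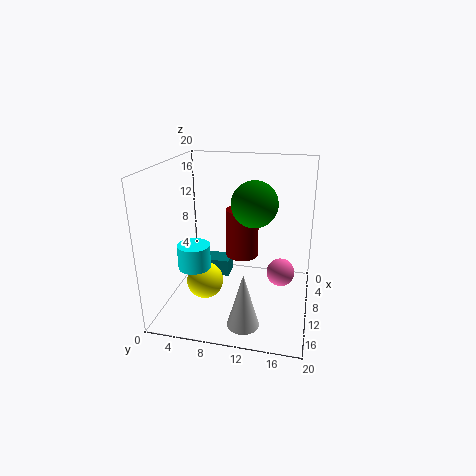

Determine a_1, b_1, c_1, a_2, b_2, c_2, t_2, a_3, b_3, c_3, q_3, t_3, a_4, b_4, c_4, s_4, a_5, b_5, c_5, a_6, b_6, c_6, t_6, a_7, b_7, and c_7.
a_1 = 8.5, b_1 = 16, c_1 = 4.5, a_2 = 5, b_2 = 9.5, c_2 = 5, t_2 = 7.5, a_3 = 5, b_3 = 2, c_3 = 2.5, q_3 = 6, t_3 = 2.5, a_4 = 16.5, b_4 = 6, c_4 = 8.5, s_4 = 2, a_5 = 11.5, b_5 = 12.5, c_5 = 15.5, a_6 = 18, b_6 = 12.5, c_6 = 2, t_6 = 7, a_7 = 13, b_7 = 6, c_7 = 4.5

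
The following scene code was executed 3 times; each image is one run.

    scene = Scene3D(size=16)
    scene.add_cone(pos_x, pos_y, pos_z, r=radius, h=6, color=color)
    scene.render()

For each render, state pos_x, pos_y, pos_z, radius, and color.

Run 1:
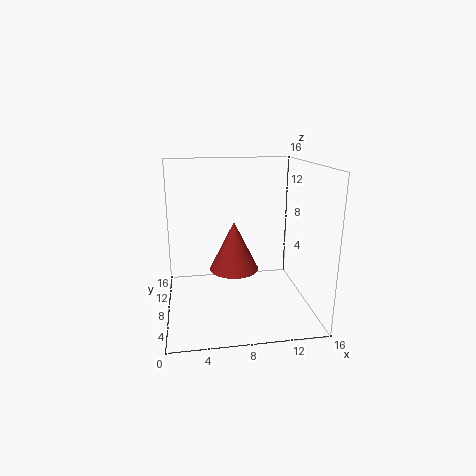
pos_x = 8, pos_y = 11, pos_z = 3, radius = 3, color = 'brown'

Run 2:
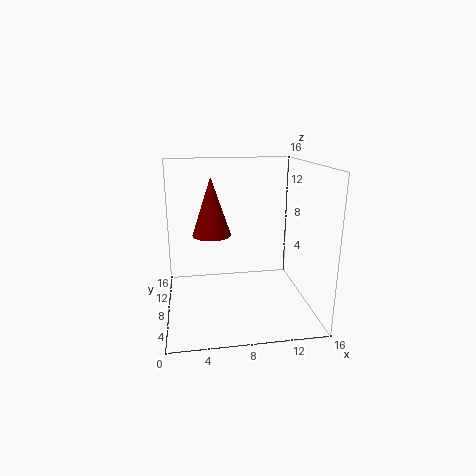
pos_x = 5, pos_y = 6.5, pos_z = 9, radius = 2, color = 'maroon'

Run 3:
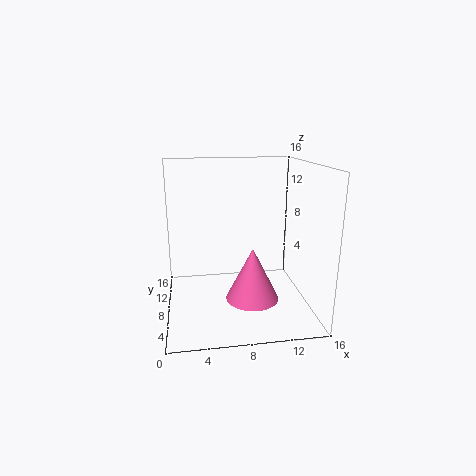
pos_x = 9.5, pos_y = 7, pos_z = 1, radius = 3, color = 'hotpink'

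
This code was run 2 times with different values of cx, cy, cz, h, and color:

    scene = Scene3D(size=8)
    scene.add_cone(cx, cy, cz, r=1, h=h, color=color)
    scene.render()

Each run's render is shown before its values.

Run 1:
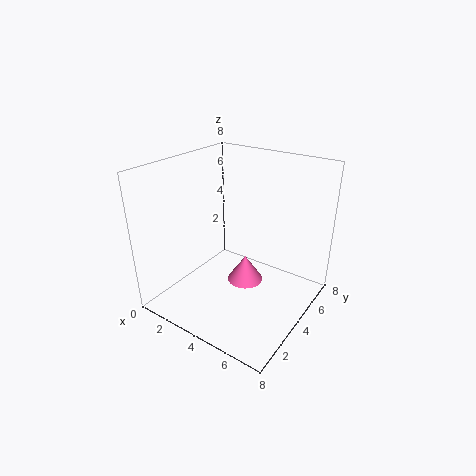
cx = 4.5
cy = 4
cz = 1.5
h = 1.5
color = 'hotpink'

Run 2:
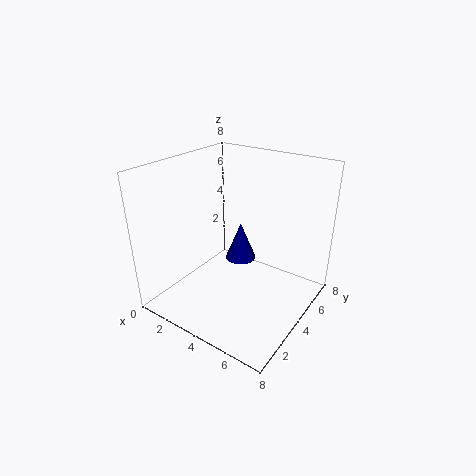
cx = 2.5
cy = 6.5
cz = 1
h = 2.5
color = 'navy'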